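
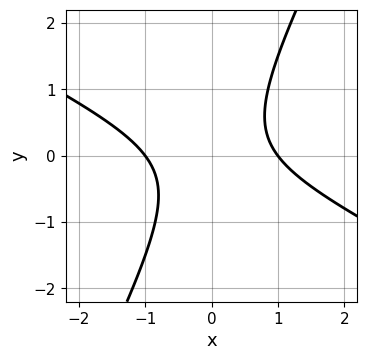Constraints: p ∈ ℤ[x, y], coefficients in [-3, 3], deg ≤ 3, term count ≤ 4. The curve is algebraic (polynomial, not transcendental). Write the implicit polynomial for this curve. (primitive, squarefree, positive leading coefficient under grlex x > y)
2*x^2 + 3*x*y - 2*y^2 - 2

First, deg p = 2. A generic line meets the curve in up to 2 points.
Next, against the integer gridlines: it misses every integer gridline on the y-axis; among the integer gridlines, it crosses the x-axis at x ∈ {-1, 1}.
Finally, putting this together gives p.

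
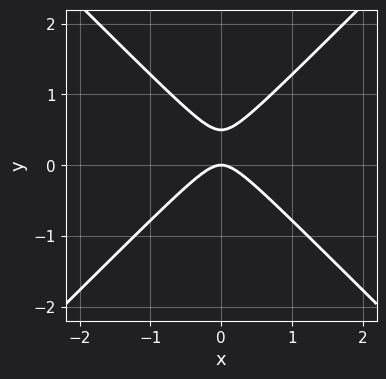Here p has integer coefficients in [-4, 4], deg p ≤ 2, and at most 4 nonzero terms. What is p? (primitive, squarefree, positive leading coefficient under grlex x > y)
2*x^2 - 2*y^2 + y

deg p = 2. The shape is more complex than any degree-1 curve.
Symmetries: it's symmetric under x → −x, forcing even powers of x.
Against the integer gridlines: one y-axis crossing is at y = 0; one x-axis crossing is at x = 0.
These observations pin down the coefficients.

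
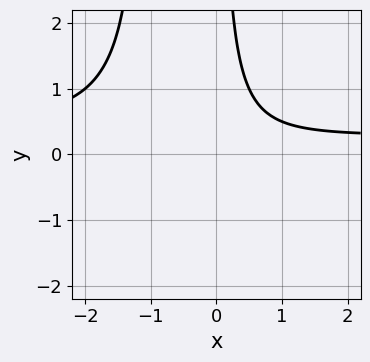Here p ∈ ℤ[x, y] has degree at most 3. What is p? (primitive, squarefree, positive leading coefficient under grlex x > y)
First, degree: a generic line meets the curve in up to 3 points, so deg p = 3.
Then, observable constraints: the curve avoids every integer y-axis point in the box; it misses every integer gridline on the x-axis.
Finally, putting this together gives p.

3*x^2*y - x^2 + 3*x*y - 2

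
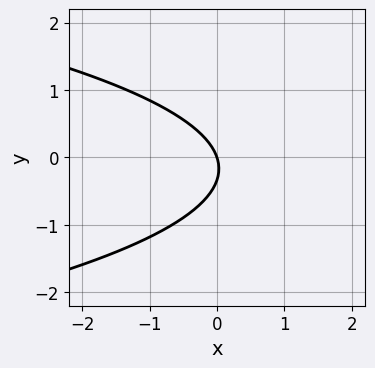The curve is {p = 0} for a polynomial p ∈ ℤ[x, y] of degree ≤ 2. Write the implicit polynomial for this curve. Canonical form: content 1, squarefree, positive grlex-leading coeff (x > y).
First, the degree is 2 — no degree-1 curve has this shape.
Then, observable constraints: it meets the x-axis at x = 0 (among the integer gridlines); one y-axis crossing is at y = 0.
Finally, these observations pin down the coefficients.

3*y^2 + 3*x + y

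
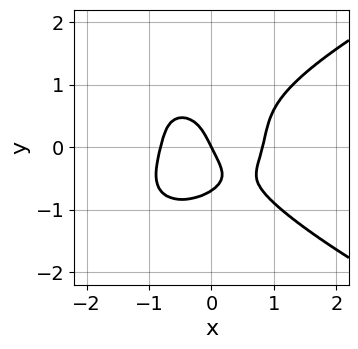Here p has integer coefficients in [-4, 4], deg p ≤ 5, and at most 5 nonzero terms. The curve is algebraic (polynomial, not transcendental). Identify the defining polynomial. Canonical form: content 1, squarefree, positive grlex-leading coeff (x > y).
(a) deg p = 4. No degree-3 curve has this shape.
(b) From the visible intercepts: it crosses the x-axis at the gridline x = 0; one y-axis crossing is at y = 0.
(c) Together with the visible shape, these determine p as stated.

3*y^4 - 3*x^3 + 2*x + y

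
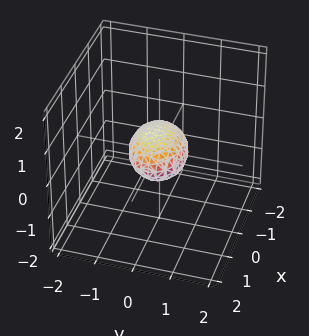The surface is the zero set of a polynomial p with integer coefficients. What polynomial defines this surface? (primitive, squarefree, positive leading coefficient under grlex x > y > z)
x^2 + 2*y^2 + y*z + 3*z^2 - 1

1. The degree is 2 — no degree-1 surface has this shape.
2. Checking where it meets the axes: the x-axis gridline crossings are at x ∈ {-1, 1}.
3. Putting this together gives p.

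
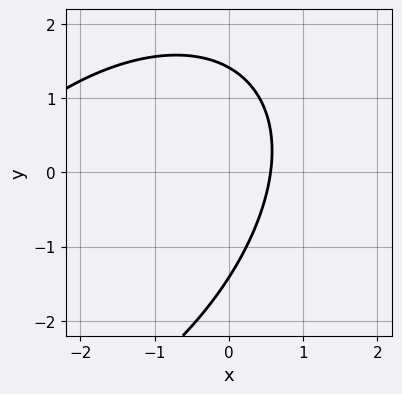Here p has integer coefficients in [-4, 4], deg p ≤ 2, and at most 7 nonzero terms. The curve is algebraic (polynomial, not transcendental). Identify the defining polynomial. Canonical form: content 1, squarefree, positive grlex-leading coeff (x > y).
The degree is 2 — no degree-1 curve has this shape.
Matching integer coefficients to the picture gives p.

x^2 - x*y + y^2 + 3*x - 2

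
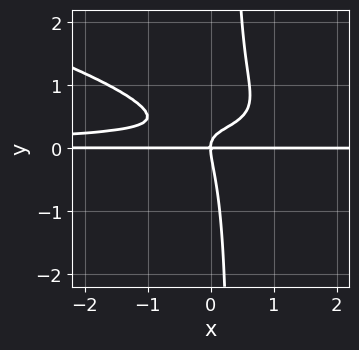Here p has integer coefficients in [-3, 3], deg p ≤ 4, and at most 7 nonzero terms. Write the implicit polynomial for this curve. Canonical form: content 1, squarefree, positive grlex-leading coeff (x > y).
x^2*y^2 + 3*x*y^3 - 3*x*y^2 - y^3 + x*y

The degree is 4 — the shape is more complex than any degree-3 curve.
Reading off the gridlines: every point of the x-axis in the box is on the curve; it meets the y-axis at y = 0 (among the integer gridlines).
The integer polynomial consistent with all of this is the stated p.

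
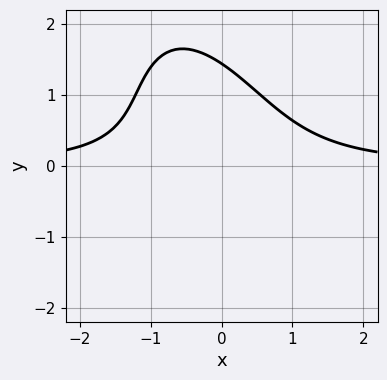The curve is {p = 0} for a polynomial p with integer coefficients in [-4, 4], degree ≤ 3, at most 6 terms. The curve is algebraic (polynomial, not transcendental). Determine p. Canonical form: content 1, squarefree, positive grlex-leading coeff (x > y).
First, degree: no degree-2 curve has this shape, so deg p = 3.
Next, checking where it meets the axes: no x-intercept at any integer in the box.
Finally, putting this together gives p.

3*x^2*y + 2*x*y^2 + y^3 - 3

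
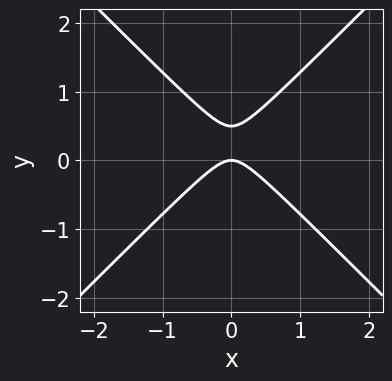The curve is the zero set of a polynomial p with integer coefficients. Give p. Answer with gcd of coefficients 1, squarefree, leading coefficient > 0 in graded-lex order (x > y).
deg p = 2.
Symmetries: it's symmetric under x → −x, forcing even powers of x.
Observable constraints: one x-axis crossing is at x = 0; one y-axis crossing is at y = 0.
Fitting integer coefficients to these (and the overall shape) gives p.

2*x^2 - 2*y^2 + y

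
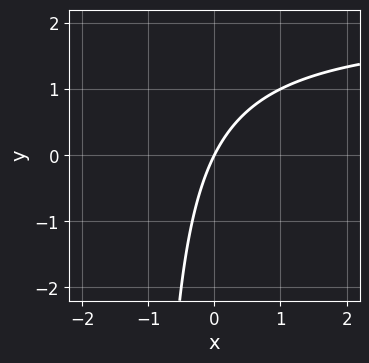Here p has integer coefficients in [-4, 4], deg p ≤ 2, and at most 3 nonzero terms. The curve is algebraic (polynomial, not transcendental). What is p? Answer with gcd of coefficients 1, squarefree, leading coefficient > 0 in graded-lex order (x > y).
(a) The degree is 2 — no degree-1 curve has this shape.
(b) Checking where it meets the axes: it crosses the x-axis at the gridline x = 0; one y-axis crossing is at y = 0.
(c) Solving for integer coefficients yields p as stated.

x*y - 2*x + y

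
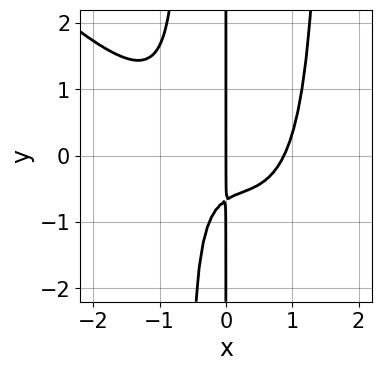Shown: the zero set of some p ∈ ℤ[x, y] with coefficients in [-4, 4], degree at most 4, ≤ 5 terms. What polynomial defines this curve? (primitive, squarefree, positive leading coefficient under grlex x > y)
First, deg p = 4. A generic line meets the curve in up to 4 points.
Then, from the visible intercepts: it meets the x-axis at x = 0 (among the integer gridlines); the visible y-axis segment lies entirely on the curve.
Finally, these observations pin down the coefficients.

3*x^4 + 3*x^3*y - 3*x^2*y - 3*x*y - 2*x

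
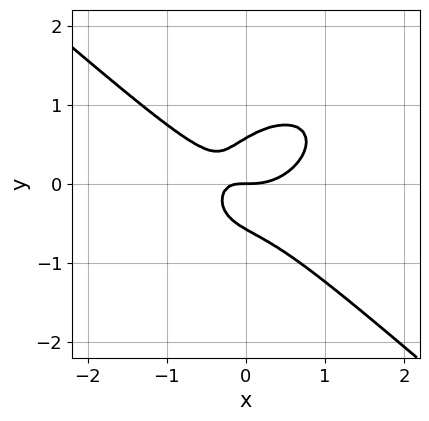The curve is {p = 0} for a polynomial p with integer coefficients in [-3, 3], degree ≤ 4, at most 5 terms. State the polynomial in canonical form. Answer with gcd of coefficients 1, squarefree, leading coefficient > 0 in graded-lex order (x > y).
(a) deg p = 3. The shape is more complex than any degree-2 curve.
(b) Observable constraints: it meets the y-axis at y = 0 (among the integer gridlines); it meets the x-axis at x = 0 (among the integer gridlines).
(c) Together with the visible shape, these determine p as stated.

2*x^3 + 3*y^3 - 2*x*y - y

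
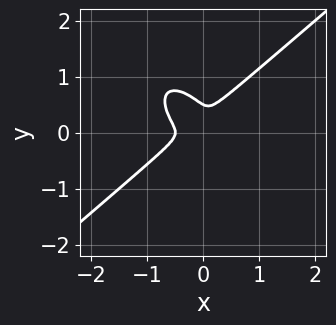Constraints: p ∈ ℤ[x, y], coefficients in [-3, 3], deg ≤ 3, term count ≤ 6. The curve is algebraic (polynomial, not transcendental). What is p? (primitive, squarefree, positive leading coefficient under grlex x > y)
2*x^3 - x*y^2 - 2*y^3 + x^2 + y^2

Degree: no degree-2 curve has this shape, so deg p = 3.
Solving for integer coefficients yields p as stated.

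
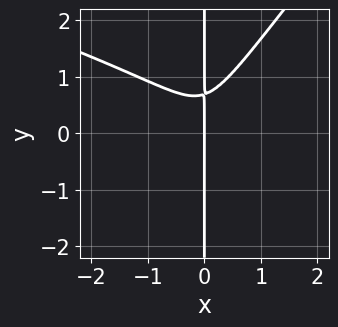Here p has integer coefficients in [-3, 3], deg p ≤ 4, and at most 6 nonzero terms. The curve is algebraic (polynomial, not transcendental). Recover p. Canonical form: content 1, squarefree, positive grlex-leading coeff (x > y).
First, deg p = 4.
Then, against the integer gridlines: it meets the x-axis at x = 0 (among the integer gridlines); every point of the y-axis in the box is on the curve.
Finally, the integer polynomial consistent with all of this is the stated p.

x^3*y + 3*x^2*y^2 - 3*x*y^3 + 3*x^3 + x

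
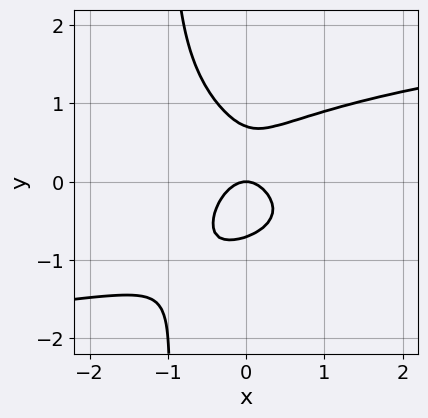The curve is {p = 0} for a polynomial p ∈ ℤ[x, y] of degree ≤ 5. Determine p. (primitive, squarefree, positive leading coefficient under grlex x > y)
deg p = 4.
Checking where it meets the axes: it meets the x-axis at x = 0 (among the integer gridlines); one y-axis crossing is at y = 0.
The integer polynomial consistent with all of this is the stated p.

2*x*y^3 + 2*y^3 - 2*x^2 - y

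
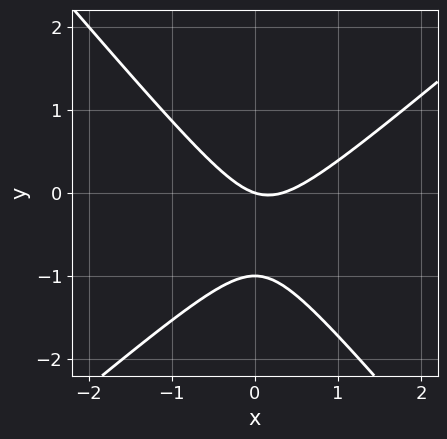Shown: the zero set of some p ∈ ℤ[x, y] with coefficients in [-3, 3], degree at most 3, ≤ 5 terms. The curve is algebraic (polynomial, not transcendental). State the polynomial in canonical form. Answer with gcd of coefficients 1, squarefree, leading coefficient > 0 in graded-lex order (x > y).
3*x^2 - x*y - 3*y^2 - x - 3*y

First, degree: no degree-1 curve has this shape, so deg p = 2.
Then, from the axis intercepts and sections: it crosses the x-axis at the gridline x = 0; among the integer gridlines, it crosses the y-axis at y ∈ {-1, 0}.
Finally, putting this together gives p.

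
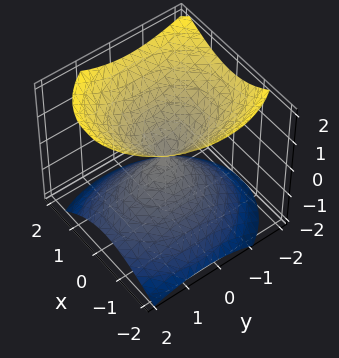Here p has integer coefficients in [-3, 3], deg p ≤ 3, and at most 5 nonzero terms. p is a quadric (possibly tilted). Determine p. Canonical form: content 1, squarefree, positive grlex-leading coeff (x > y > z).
3*x^2 - x*z + 2*y^2 + y*z - 3*z^2

1. I count 2 distinct pieces.
2. Degree: a generic line meets the surface in up to 2 points, so deg p = 2.
3. Reading off the gridlines: one y-axis crossing is at y = 0; it meets the x-axis at x = 0 (among the integer gridlines); it crosses the z-axis at the gridline z = 0.
4. The integer polynomial consistent with all of this is the stated p.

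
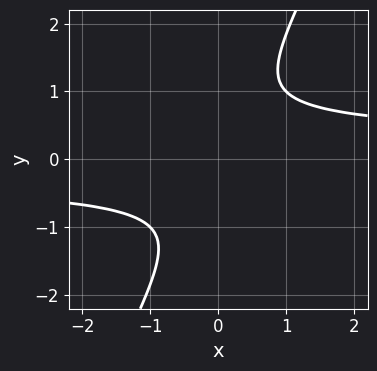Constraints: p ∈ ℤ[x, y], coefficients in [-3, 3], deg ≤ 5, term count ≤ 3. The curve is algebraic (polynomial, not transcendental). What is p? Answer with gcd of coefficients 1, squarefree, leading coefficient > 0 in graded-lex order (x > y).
2*x*y^3 - y^4 - 1

1. The degree is 4 — no degree-3 curve has this shape.
2. Observable constraints: no y-intercept at any integer in the box; the curve avoids every integer x-axis point in the box.
3. Assembling these constraints gives the stated polynomial.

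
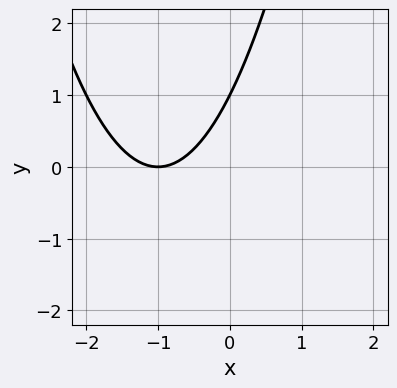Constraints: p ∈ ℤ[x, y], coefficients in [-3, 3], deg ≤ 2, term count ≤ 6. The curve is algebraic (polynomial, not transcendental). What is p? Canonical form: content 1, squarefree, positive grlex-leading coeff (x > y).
x^2 + 2*x - y + 1

First, the degree is 2 — a generic line meets the curve in up to 2 points.
Then, from the axis intercepts and sections: one y-axis crossing is at y = 1; one x-axis crossing is at x = -1.
Finally, these observations pin down the coefficients.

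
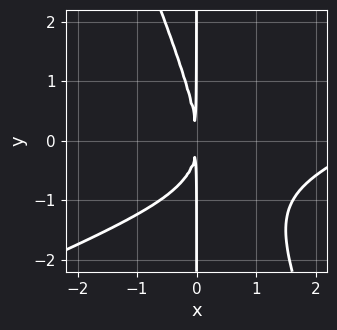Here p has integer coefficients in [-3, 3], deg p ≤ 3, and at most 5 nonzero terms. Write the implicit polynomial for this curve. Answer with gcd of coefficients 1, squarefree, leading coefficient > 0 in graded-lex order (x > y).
First, degree: the shape is more complex than any degree-2 curve, so deg p = 3.
Next, observable constraints: the visible y-axis segment lies entirely on the curve.
Finally, matching integer coefficients to the picture gives p.

x^3 - 2*x^2*y - x*y^2 - 3*x^2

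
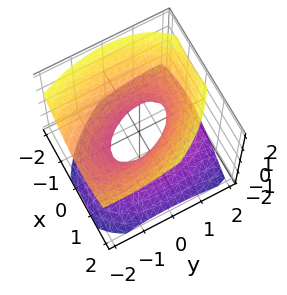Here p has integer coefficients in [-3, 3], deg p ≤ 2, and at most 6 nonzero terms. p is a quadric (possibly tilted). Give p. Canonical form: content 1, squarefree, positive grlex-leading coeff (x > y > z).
2*x^2 + x*y + y^2 + y*z - 2*z^2 - 1

First, deg p = 2. No degree-1 surface has this shape.
Then, reading off the gridlines: among the integer gridlines, it crosses the y-axis at y ∈ {-1, 1}; it misses every integer gridline on the z-axis.
Finally, fitting integer coefficients to these (and the overall shape) gives p.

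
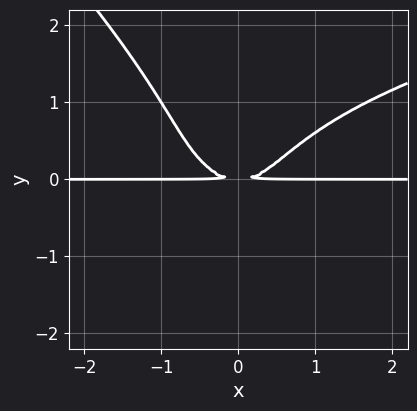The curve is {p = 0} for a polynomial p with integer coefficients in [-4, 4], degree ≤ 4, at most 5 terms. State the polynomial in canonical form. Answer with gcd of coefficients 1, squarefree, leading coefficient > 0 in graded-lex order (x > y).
2*x*y^3 + 2*y^4 - 3*x^2*y + 3*y^2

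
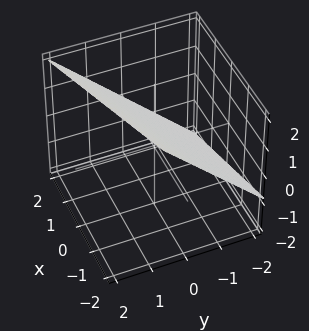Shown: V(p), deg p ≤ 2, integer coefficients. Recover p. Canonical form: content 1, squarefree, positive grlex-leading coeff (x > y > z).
x - 3*y + 3*z - 2

Degree: every cross-section is a straight line — this is a plane, so deg p = 1.
Checking where it meets the axes: it crosses the x-axis at the gridline x = 2.
The integer polynomial consistent with all of this is the stated p.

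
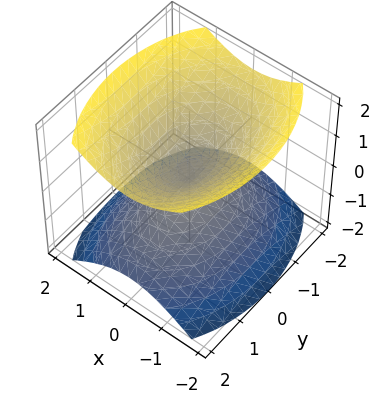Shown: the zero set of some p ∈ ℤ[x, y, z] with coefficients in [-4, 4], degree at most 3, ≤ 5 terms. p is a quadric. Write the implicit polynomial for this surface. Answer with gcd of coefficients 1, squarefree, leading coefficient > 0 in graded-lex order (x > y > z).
2*x^2 + y^2 - 2*z^2

First, I count 2 distinct pieces. They look like related sheets of one shape, so recover p as a whole.
Next, the degree is 2 — two nappes meeting at a single point; a quadric.
Next, symmetries: mirror symmetry y ↦ −y ⇒ only even powers of y; the z ↦ −z reflection is a symmetry, so z appears only in even powers; it's symmetric under x → −x, forcing even powers of x.
Next, from the axis intercepts and sections: it meets the z-axis at z = 0 (among the integer gridlines); it meets the x-axis at x = 0 (among the integer gridlines); it crosses the y-axis at the gridline y = 0.
Finally, the integer polynomial consistent with all of this is the stated p.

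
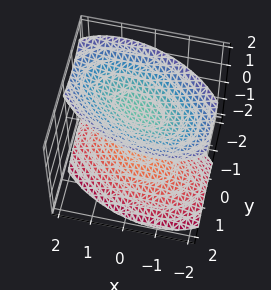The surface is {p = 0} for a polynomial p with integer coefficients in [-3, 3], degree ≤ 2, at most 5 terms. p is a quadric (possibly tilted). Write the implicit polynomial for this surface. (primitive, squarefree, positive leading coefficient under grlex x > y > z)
x^2 + x*y + 2*y^2 - 2*z^2 + 3

1. There are 2 components.
2. The degree is 2 — a generic line meets the surface in up to 2 points.
3. Against the integer gridlines: the surface avoids every integer y-axis point in the box; the surface avoids every integer x-axis point in the box.
4. Putting this together gives p.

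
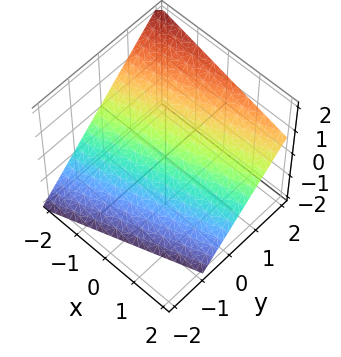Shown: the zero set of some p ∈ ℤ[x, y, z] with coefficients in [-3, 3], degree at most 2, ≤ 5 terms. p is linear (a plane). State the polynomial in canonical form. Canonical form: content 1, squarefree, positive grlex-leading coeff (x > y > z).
1. deg p = 1.
2. From the axis intercepts and sections: it meets the x-axis at x = -2 (among the integer gridlines).
3. Matching integer coefficients to the picture gives p.

x - 3*y + 3*z + 2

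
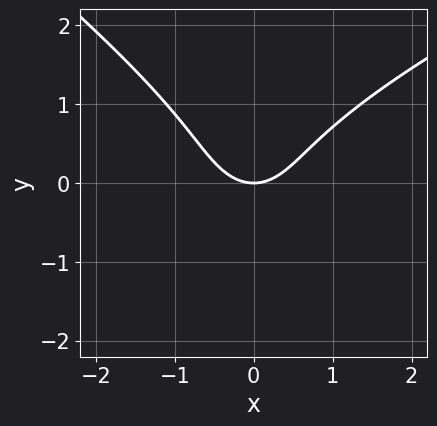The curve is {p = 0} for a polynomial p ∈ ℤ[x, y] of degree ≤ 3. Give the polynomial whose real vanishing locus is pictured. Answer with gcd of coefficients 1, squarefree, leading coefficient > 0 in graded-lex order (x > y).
x^2*y - x*y^2 - 3*y^3 + 3*x^2 - 3*y

The degree is 3 — the shape is more complex than any degree-2 curve.
Observable constraints: it meets the x-axis at x = 0 (among the integer gridlines); one y-axis crossing is at y = 0.
Matching integer coefficients to the picture gives p.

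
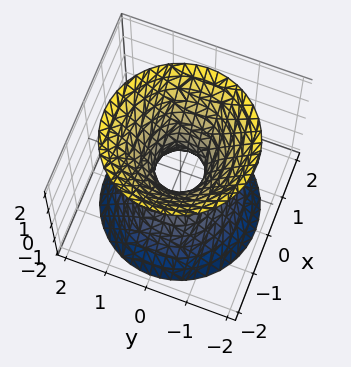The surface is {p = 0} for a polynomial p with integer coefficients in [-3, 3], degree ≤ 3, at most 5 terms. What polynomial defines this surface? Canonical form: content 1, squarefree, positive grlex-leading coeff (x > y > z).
3*x^2 + 3*y^2 - 2*z^2 - 1

1. Degree: the shape is more complex than any degree-1 surface, so deg p = 2.
2. Symmetries: every cross-section ⟂ z is a circle, so x, y appear only via x² + y².
3. From the visible intercepts: it misses every integer gridline on the z-axis; a circular section at z = -1 has radius exactly 1.
4. Putting this together gives p.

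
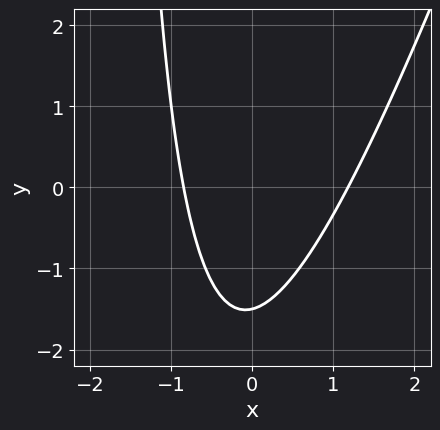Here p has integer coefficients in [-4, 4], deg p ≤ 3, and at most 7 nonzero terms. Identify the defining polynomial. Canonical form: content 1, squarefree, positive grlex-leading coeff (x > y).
3*x^2 - x*y - x - 2*y - 3

First, degree: no degree-1 curve has this shape, so deg p = 2.
Finally, putting this together gives p.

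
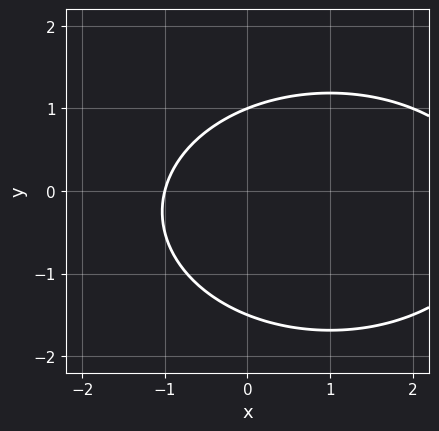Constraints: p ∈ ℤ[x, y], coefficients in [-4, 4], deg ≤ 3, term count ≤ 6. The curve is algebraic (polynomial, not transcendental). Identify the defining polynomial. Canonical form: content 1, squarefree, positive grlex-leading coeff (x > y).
The degree is 2 — a generic line meets the curve in up to 2 points.
Reading off the gridlines: one x-axis crossing is at x = -1; it crosses the y-axis at the gridline y = 1.
The integer polynomial consistent with all of this is the stated p.

x^2 + 2*y^2 - 2*x + y - 3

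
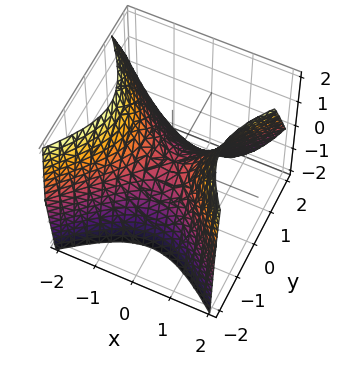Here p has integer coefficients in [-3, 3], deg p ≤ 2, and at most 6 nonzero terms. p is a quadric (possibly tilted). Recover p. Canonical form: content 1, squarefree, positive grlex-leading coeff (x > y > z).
3*x^2 - 3*y^2 - y*z - 3*z

deg p = 2. No degree-1 surface has this shape.
Checking where it meets the axes: one y-axis crossing is at y = 0; it crosses the z-axis at the gridline z = 0; it meets the x-axis at x = 0 (among the integer gridlines).
Matching integer coefficients to the picture gives p.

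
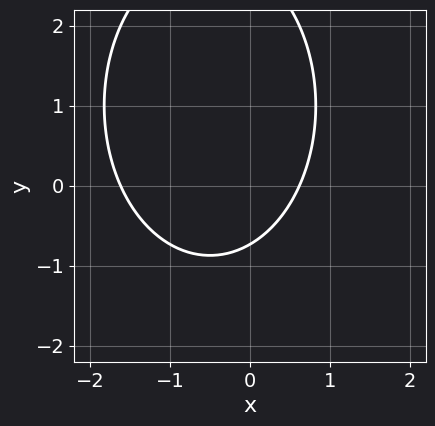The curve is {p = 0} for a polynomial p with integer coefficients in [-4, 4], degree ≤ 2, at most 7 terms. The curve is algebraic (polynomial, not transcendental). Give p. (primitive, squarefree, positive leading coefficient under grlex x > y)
1. deg p = 2. No degree-1 curve has this shape.
2. Solving for integer coefficients yields p as stated.

2*x^2 + y^2 + 2*x - 2*y - 2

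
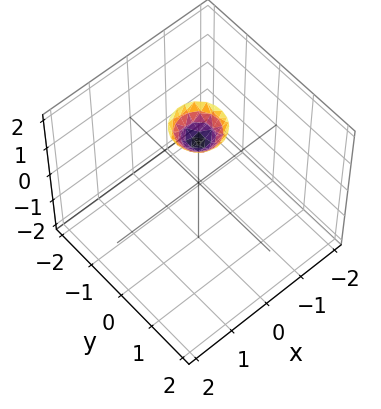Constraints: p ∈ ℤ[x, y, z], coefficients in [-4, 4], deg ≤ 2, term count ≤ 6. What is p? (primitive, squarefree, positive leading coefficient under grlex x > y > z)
3*x^2 + 3*y^2 - 2*z + 3

1. deg p = 2. No degree-1 surface has this shape.
2. By symmetry, every cross-section ⟂ z is a circle, so x, y appear only via x² + y².
3. From the visible intercepts: a circular section at z = 2 has radius between 0 and 1; the surface avoids every integer y-axis point in the box.
4. Putting this together gives p.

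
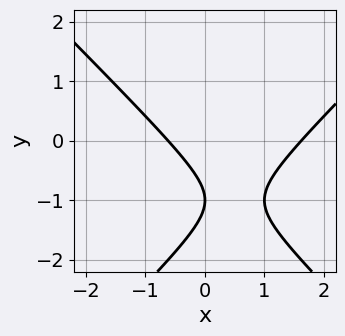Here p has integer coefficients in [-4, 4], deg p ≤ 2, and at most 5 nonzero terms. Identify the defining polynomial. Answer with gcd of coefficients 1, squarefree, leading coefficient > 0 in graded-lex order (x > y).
x^2 - y^2 - x - 2*y - 1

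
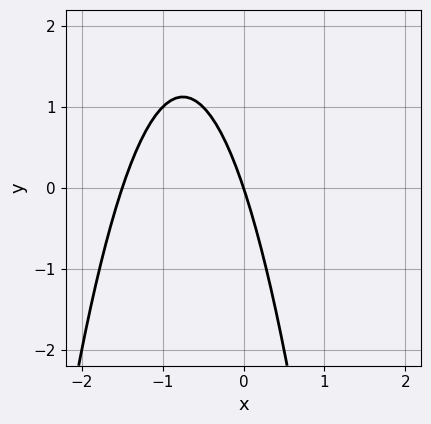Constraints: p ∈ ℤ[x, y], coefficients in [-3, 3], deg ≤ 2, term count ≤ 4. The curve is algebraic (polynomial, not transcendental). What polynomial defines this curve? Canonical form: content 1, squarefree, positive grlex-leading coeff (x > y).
1. deg p = 2. The shape is more complex than any degree-1 curve.
2. From the visible intercepts: it meets the y-axis at y = 0 (among the integer gridlines); it crosses the x-axis at the gridline x = 0.
3. The integer polynomial consistent with all of this is the stated p.

2*x^2 + 3*x + y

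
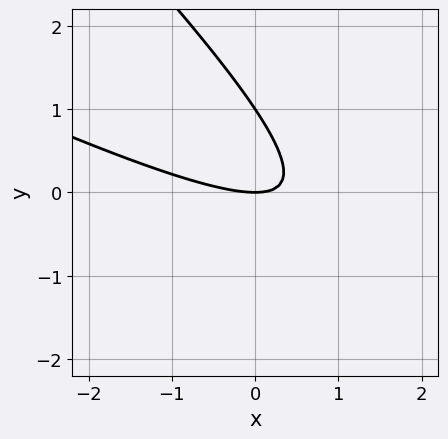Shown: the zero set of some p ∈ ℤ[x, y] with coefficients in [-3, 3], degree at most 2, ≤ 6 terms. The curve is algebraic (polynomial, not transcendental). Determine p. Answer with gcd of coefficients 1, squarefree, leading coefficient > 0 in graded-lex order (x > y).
First, the degree is 2 — a generic line meets the curve in up to 2 points.
Then, observable constraints: it crosses the x-axis at the gridline x = 0; the y-axis gridline crossings are at y ∈ {0, 1}.
Finally, putting this together gives p.

x^2 + 3*x*y + 2*y^2 - 2*y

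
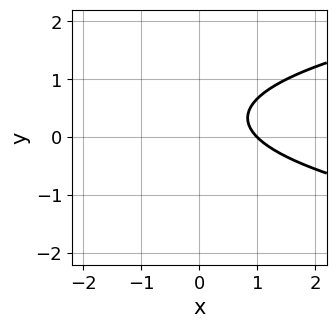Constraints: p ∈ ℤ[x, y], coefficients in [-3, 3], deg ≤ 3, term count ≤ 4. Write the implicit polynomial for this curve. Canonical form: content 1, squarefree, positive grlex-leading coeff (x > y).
3*y^2 - 2*x - 2*y + 2

1. The degree is 2 — a generic line meets the curve in up to 2 points.
2. Checking where it meets the axes: no y-intercept at any integer in the box; it crosses the x-axis at the gridline x = 1.
3. The integer polynomial consistent with all of this is the stated p.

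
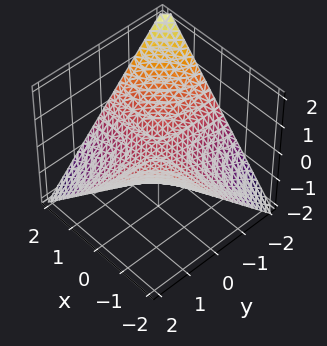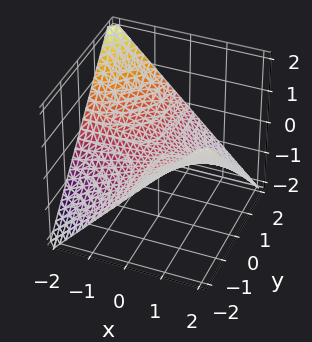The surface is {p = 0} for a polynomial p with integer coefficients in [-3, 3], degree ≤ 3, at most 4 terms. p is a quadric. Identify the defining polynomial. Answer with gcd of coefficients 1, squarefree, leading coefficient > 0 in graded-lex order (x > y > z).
1. Degree: a saddle surface; a quadric, so deg p = 2.
2. From the visible intercepts: the visible y-axis segment lies entirely on the surface; the visible x-axis segment lies entirely on the surface; it crosses the z-axis at the gridline z = 0.
3. Assembling these constraints gives the stated polynomial.

x*y + 2*z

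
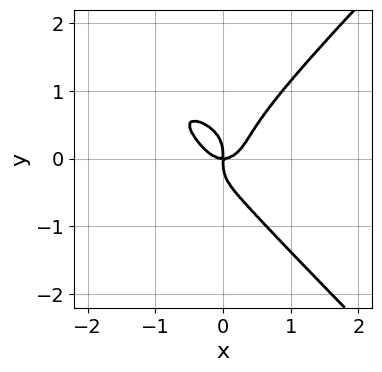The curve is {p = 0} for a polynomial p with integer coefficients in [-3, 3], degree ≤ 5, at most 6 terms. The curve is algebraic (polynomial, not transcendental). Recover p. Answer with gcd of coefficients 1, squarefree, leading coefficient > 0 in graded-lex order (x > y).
2*x^2*y^2 - 2*y^4 + 2*x^3 - x*y

(a) deg p = 4. The shape is more complex than any degree-3 curve.
(b) Against the integer gridlines: it meets the y-axis at y = 0 (among the integer gridlines); one x-axis crossing is at x = 0.
(c) Solving for integer coefficients yields p as stated.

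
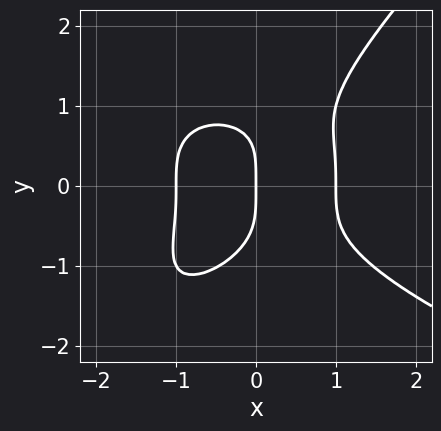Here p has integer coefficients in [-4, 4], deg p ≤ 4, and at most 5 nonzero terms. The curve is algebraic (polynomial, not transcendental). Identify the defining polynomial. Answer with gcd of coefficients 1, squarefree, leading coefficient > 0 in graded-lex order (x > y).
1. The degree is 4 — no degree-3 curve has this shape.
2. From the visible intercepts: the x-axis gridline crossings are at x ∈ {-1, 0, 1}; it crosses the y-axis at the gridline y = 0.
3. Solving for integer coefficients yields p as stated.

2*x*y^3 - 2*y^4 + 3*x^3 - 3*x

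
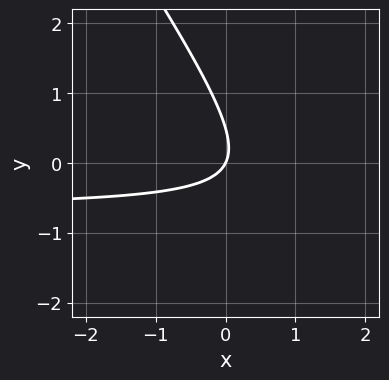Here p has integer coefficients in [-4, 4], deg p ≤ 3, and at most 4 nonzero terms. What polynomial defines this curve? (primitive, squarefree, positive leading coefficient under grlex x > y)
3*x*y + 2*y^2 + 2*x - y

First, the degree is 2 — a generic line meets the curve in up to 2 points.
Then, against the integer gridlines: it meets the x-axis at x = 0 (among the integer gridlines); it crosses the y-axis at the gridline y = 0.
Finally, solving for integer coefficients yields p as stated.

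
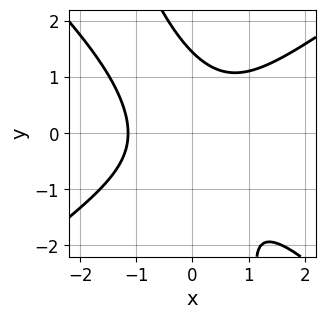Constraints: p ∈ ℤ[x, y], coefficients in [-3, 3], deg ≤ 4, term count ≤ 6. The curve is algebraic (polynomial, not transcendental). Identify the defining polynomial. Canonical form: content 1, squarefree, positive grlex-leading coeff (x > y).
(a) Degree: no degree-2 curve has this shape, so deg p = 3.
(b) Putting this together gives p.

2*x^3 - 3*x*y^2 - y^3 + 3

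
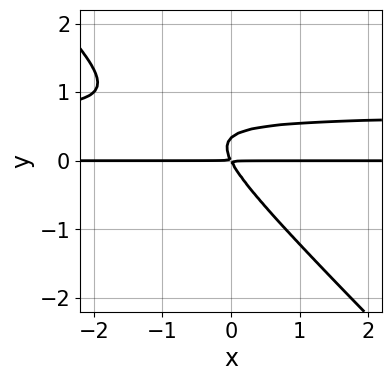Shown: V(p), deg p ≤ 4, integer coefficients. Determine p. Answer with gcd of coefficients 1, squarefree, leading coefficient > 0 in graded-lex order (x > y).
(a) deg p = 3. A generic line meets the curve in up to 3 points.
(b) Checking where it meets the axes: the visible x-axis segment lies entirely on the curve.
(c) Fitting integer coefficients to these (and the overall shape) gives p.

3*x*y^2 + 3*y^3 - 2*x*y - y^2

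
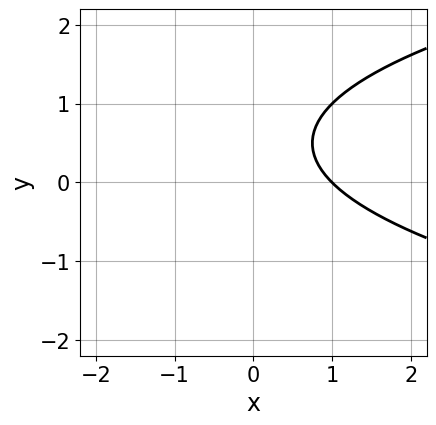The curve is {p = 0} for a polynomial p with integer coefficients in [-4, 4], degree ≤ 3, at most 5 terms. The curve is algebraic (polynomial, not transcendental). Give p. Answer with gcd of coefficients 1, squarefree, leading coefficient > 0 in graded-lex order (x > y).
y^2 - x - y + 1

Degree: a generic line meets the curve in up to 2 points, so deg p = 2.
Observable constraints: it misses every integer gridline on the y-axis; one x-axis crossing is at x = 1.
Together with the visible shape, these determine p as stated.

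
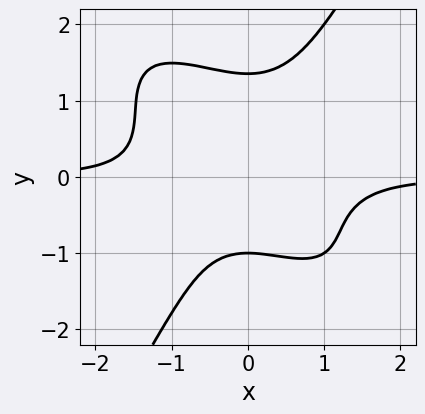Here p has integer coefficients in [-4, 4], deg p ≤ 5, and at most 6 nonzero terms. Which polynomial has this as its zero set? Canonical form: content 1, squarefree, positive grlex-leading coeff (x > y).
2*x^3*y + 2*x^2*y^2 - y^4 + y + 2

1. Degree: the shape is more complex than any degree-3 curve, so deg p = 4.
2. From the axis intercepts and sections: it misses every integer gridline on the x-axis; one y-axis crossing is at y = -1.
3. Together with the visible shape, these determine p as stated.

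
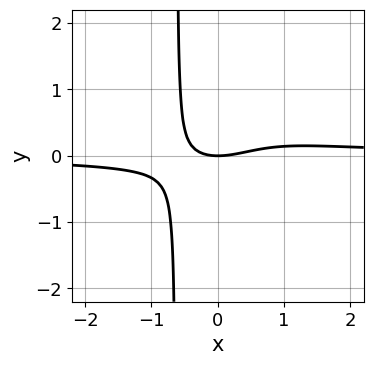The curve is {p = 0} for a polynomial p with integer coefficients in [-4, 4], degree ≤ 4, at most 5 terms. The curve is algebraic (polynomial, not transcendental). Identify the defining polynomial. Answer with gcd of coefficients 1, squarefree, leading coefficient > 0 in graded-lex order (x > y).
3*x^3*y - x^2 + 2*x*y + 2*y

1. The degree is 4 — no degree-3 curve has this shape.
2. Observable constraints: it crosses the y-axis at the gridline y = 0; it meets the x-axis at x = 0 (among the integer gridlines).
3. Assembling these constraints gives the stated polynomial.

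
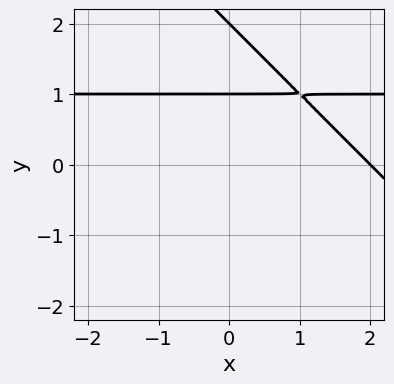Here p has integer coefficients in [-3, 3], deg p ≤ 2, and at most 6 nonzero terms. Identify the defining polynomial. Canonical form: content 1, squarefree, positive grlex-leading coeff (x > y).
x*y + y^2 - x - 3*y + 2

1. deg p = 2.
2. From the axis intercepts and sections: it meets the x-axis at x = 2 (among the integer gridlines); the y-axis gridline crossings are at y ∈ {1, 2}.
3. Together with the visible shape, these determine p as stated.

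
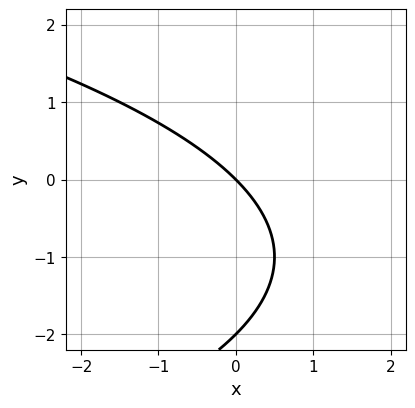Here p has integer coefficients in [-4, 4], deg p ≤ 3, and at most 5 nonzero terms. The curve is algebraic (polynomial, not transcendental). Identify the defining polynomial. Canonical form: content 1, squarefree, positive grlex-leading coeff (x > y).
y^2 + 2*x + 2*y

(a) deg p = 2.
(b) Checking where it meets the axes: the y-axis gridline crossings are at y ∈ {-2, 0}; one x-axis crossing is at x = 0.
(c) Matching integer coefficients to the picture gives p.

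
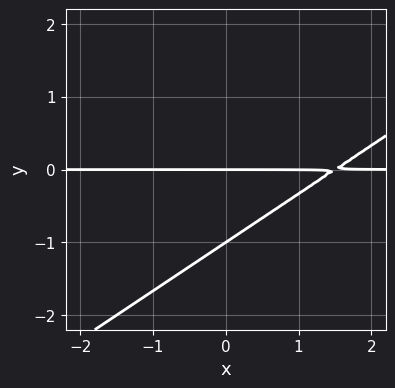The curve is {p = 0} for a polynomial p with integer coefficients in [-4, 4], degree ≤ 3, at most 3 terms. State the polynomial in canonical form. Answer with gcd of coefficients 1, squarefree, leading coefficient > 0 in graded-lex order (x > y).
2*x*y - 3*y^2 - 3*y

The degree is 2 — no degree-1 curve has this shape.
Reading off the gridlines: the y-axis gridline crossings are at y ∈ {-1, 0}; the visible x-axis segment lies entirely on the curve.
Assembling these constraints gives the stated polynomial.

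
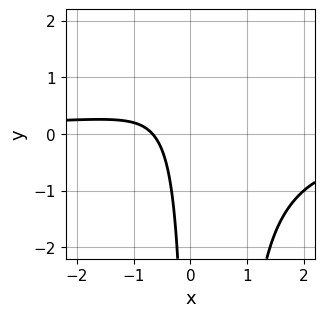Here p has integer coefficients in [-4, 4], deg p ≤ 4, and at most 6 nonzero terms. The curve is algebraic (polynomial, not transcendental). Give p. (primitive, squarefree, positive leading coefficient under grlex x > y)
Degree: no degree-2 curve has this shape, so deg p = 3.
From the axis intercepts and sections: the curve avoids every integer y-axis point in the box.
Assembling these constraints gives the stated polynomial.

3*x^2*y - 2*x*y + 3*x + 2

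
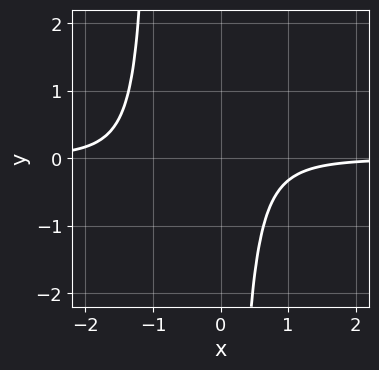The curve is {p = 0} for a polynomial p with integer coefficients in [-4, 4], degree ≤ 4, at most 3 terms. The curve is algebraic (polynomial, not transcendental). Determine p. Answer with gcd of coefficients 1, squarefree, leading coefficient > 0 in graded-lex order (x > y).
3*x^3*y + 3*x^2*y + 2

Degree: no degree-3 curve has this shape, so deg p = 4.
Checking where it meets the axes: it misses every integer gridline on the x-axis; no y-intercept at any integer in the box.
These observations pin down the coefficients.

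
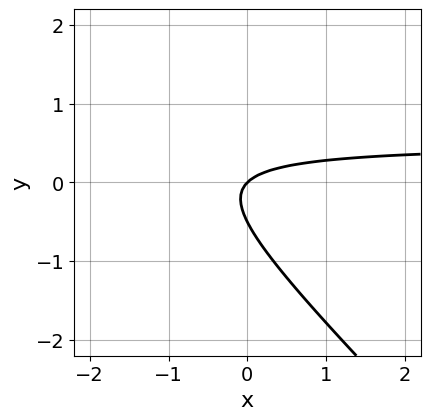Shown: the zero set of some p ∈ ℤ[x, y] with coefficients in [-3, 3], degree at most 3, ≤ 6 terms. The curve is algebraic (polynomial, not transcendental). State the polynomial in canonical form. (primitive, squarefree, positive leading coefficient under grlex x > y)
2*x*y + 2*y^2 - x + y

(a) deg p = 2.
(b) Observable constraints: it crosses the x-axis at the gridline x = 0; it meets the y-axis at y = 0 (among the integer gridlines).
(c) The integer polynomial consistent with all of this is the stated p.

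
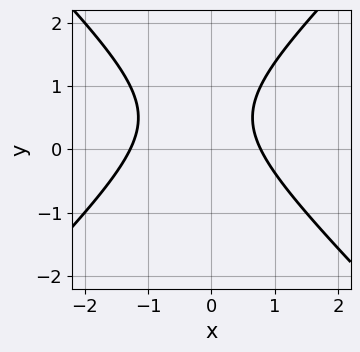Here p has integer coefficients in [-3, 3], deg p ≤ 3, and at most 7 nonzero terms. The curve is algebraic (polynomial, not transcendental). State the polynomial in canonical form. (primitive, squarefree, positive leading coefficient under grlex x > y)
2*x^2 - 2*y^2 + x + 2*y - 2

1. Degree: a generic line meets the curve in up to 2 points, so deg p = 2.
2. Checking where it meets the axes: the curve avoids every integer y-axis point in the box.
3. Solving for integer coefficients yields p as stated.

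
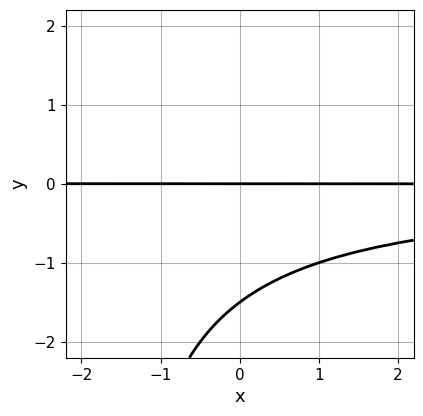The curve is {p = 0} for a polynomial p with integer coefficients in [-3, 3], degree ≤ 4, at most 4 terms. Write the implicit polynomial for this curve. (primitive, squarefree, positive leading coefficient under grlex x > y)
First, the degree is 3 — the shape is more complex than any degree-2 curve.
Then, checking where it meets the axes: the visible x-axis segment lies entirely on the curve; it crosses the y-axis at the gridline y = 0.
Finally, matching integer coefficients to the picture gives p.

x*y^2 + 2*y^2 + 3*y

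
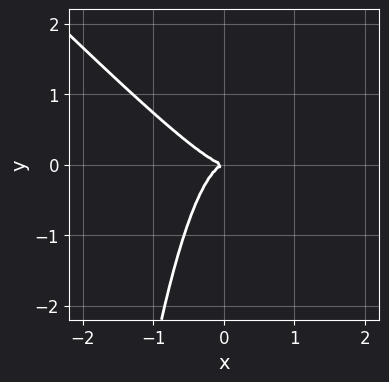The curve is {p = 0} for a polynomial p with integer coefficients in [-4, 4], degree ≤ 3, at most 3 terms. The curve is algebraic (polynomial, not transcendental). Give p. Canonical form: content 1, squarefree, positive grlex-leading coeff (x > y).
2*x^3 + 2*x^2*y + y^2

Degree: no degree-2 curve has this shape, so deg p = 3.
Reading off the gridlines: it meets the x-axis at x = 0 (among the integer gridlines); it meets the y-axis at y = 0 (among the integer gridlines).
Putting this together gives p.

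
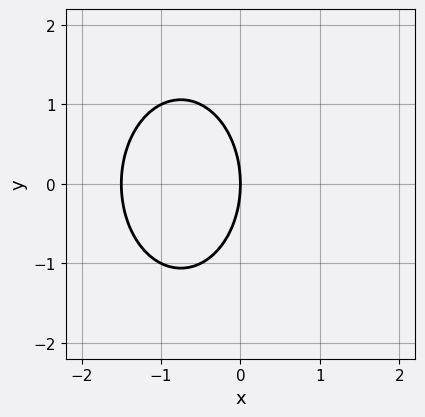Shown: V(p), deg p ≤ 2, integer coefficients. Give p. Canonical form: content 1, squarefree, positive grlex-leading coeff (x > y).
Degree: the shape is more complex than any degree-1 curve, so deg p = 2.
Symmetries: mirror symmetry y ↦ −y ⇒ only even powers of y.
From the axis intercepts and sections: it crosses the y-axis at the gridline y = 0; one x-axis crossing is at x = 0.
Together with the visible shape, these determine p as stated.

2*x^2 + y^2 + 3*x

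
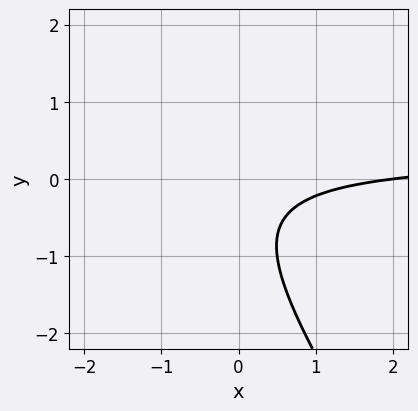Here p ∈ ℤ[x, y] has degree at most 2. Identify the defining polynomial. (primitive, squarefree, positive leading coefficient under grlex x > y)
3*x*y + 2*y^2 - x + 2*y + 2

1. Degree: the shape is more complex than any degree-1 curve, so deg p = 2.
2. From the visible intercepts: the curve avoids every integer y-axis point in the box; it meets the x-axis at x = 2 (among the integer gridlines).
3. Assembling these constraints gives the stated polynomial.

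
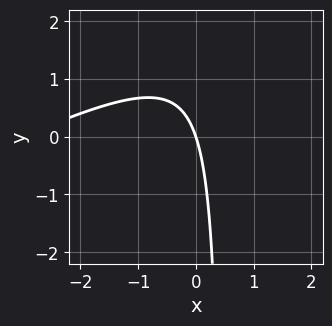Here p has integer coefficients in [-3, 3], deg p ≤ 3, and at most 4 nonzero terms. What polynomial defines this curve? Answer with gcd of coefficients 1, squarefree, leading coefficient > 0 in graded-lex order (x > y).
x^2 - 2*x*y + 3*x + y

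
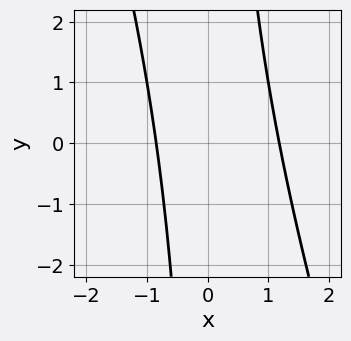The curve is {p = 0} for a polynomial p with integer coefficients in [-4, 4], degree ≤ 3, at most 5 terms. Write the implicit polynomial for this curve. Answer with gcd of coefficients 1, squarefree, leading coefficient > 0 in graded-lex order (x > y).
(a) The degree is 2 — no degree-1 curve has this shape.
(b) Against the integer gridlines: the curve avoids every integer y-axis point in the box.
(c) Assembling these constraints gives the stated polynomial.

3*x^2 + x*y - x - 3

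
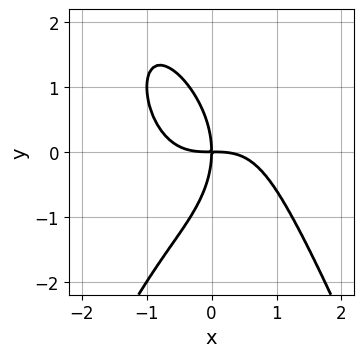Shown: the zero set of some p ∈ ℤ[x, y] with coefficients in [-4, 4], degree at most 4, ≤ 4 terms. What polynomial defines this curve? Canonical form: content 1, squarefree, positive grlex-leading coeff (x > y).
(a) deg p = 4. No degree-3 curve has this shape.
(b) From the axis intercepts and sections: one y-axis crossing is at y = 0; it crosses the x-axis at the gridline x = 0.
(c) Assembling these constraints gives the stated polynomial.

2*x^4 + y^3 + 3*x*y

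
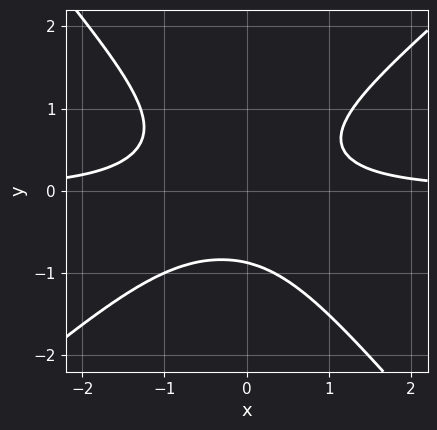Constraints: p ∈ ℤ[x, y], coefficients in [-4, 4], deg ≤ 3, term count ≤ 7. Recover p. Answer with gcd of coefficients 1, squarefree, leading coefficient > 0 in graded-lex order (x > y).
3*x^2*y - x*y^2 - 3*y^3 + x*y - 2

First, degree: no degree-2 curve has this shape, so deg p = 3.
Next, from the axis intercepts and sections: no x-intercept at any integer in the box.
Finally, the integer polynomial consistent with all of this is the stated p.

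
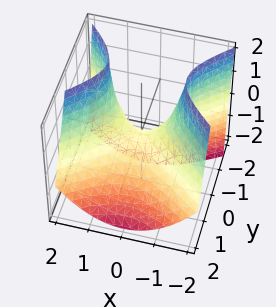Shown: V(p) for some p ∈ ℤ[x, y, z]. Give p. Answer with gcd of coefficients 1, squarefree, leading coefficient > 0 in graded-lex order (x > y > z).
1. Degree: no degree-1 surface has this shape, so deg p = 2.
2. From the visible intercepts: it meets the z-axis at z = 0 (among the integer gridlines); it meets the y-axis at y = 0 (among the integer gridlines); it meets the x-axis at x = 0 (among the integer gridlines).
3. Together with the visible shape, these determine p as stated.

2*x^2 - 3*y^2 - 2*y*z - 2*z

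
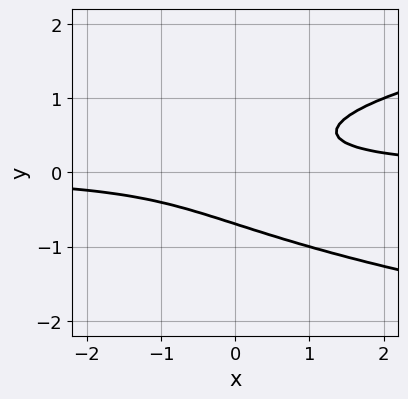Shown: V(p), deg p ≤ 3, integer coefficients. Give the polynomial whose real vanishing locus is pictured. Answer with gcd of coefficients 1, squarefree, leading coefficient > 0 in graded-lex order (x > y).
(a) Degree: the shape is more complex than any degree-2 curve, so deg p = 3.
(b) Checking where it meets the axes: no x-intercept at any integer in the box.
(c) Assembling these constraints gives the stated polynomial.

3*y^3 - 2*x*y + 1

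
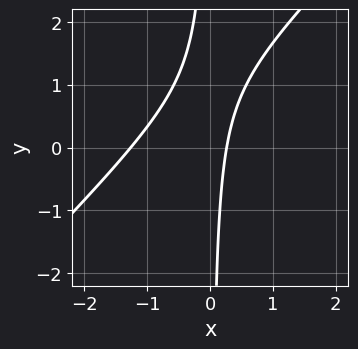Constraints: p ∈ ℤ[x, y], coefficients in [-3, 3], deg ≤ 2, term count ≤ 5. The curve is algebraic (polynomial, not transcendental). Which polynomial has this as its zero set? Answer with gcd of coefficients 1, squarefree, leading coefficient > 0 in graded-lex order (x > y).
3*x^2 - 3*x*y + 3*x - 1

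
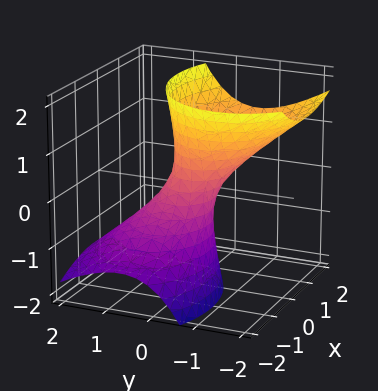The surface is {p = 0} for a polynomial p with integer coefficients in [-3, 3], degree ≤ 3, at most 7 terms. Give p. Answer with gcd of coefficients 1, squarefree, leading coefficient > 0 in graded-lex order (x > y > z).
2*x^2 - 2*x*z + 3*y^2 + 3*y*z - z^2 - 1

1. deg p = 2. No degree-1 surface has this shape.
2. Observable constraints: the surface avoids every integer z-axis point in the box.
3. These observations pin down the coefficients.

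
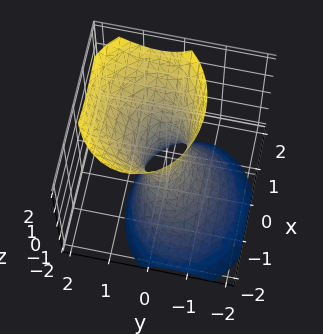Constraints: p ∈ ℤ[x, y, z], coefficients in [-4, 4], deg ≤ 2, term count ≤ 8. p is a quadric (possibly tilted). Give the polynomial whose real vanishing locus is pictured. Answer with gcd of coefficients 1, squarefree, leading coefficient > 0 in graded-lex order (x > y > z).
Degree: the shape is more complex than any degree-1 surface, so deg p = 2.
From the visible intercepts: no z-intercept at any integer in the box.
Together with the visible shape, these determine p as stated.

2*x^2 - x*z + 3*y^2 - 2*y*z - z^2 - 1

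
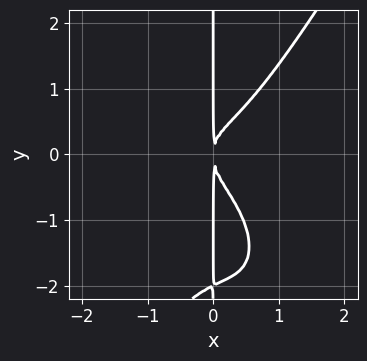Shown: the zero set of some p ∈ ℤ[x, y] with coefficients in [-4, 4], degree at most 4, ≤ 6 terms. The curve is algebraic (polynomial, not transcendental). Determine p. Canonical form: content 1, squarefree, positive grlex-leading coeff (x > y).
deg p = 4. The shape is more complex than any degree-3 curve.
Observable constraints: every point of the y-axis in the box is on the curve.
Putting this together gives p.

3*x^4 + x^3*y - x*y^3 - 2*x*y^2 + 2*x^2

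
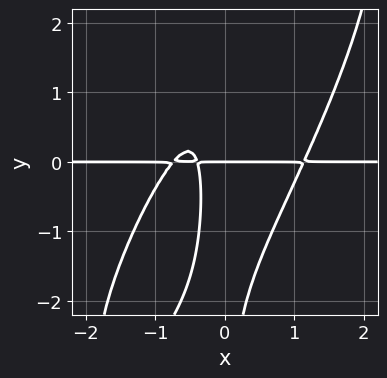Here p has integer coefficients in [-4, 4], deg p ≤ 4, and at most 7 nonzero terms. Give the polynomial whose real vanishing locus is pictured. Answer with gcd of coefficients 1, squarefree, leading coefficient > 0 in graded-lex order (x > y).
3*x^3*y - 3*x^2*y^2 + x*y^3 - 3*x*y - y

Degree: no degree-3 curve has this shape, so deg p = 4.
From the axis intercepts and sections: the visible x-axis segment lies entirely on the curve; it meets the y-axis at y = 0 (among the integer gridlines).
Fitting integer coefficients to these (and the overall shape) gives p.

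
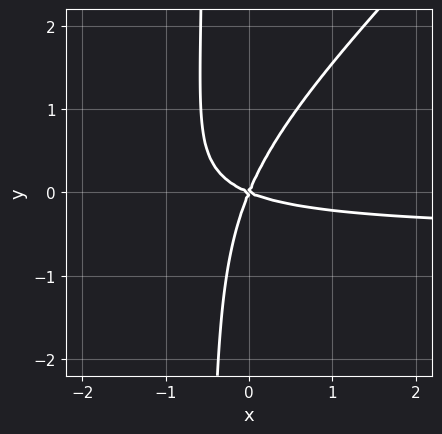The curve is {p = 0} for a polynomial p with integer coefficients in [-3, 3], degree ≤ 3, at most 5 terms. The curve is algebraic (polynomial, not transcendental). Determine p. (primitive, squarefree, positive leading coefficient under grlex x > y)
2*x^2*y - 2*x*y^2 + x^2 + 2*x*y - y^2

First, deg p = 3. No degree-2 curve has this shape.
Next, reading off the gridlines: it meets the x-axis at x = 0 (among the integer gridlines); it crosses the y-axis at the gridline y = 0.
Finally, together with the visible shape, these determine p as stated.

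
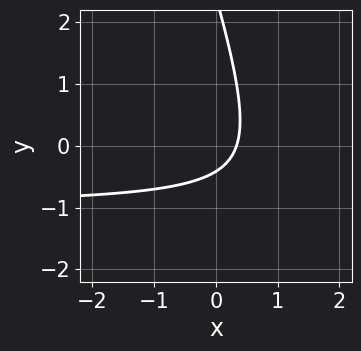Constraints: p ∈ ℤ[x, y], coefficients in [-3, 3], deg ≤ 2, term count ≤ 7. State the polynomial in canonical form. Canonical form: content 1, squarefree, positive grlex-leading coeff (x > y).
3*x*y + y^2 + 3*x - 2*y - 1

First, deg p = 2.
Finally, matching integer coefficients to the picture gives p.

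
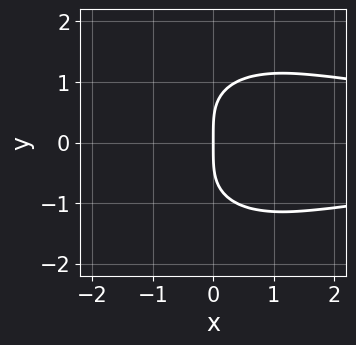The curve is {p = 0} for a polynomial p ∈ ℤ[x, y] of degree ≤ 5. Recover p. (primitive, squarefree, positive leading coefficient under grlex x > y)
x^2*y^2 + y^4 - 3*x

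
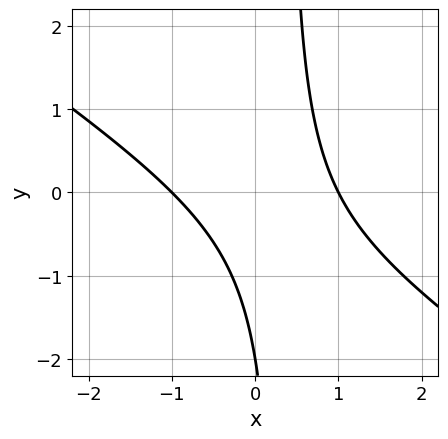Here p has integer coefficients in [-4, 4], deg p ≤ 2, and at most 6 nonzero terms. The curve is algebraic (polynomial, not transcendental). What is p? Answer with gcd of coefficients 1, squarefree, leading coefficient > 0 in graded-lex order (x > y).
2*x^2 + 3*x*y - y - 2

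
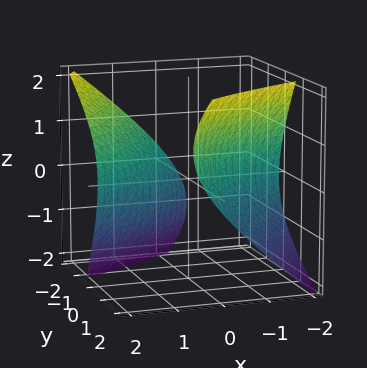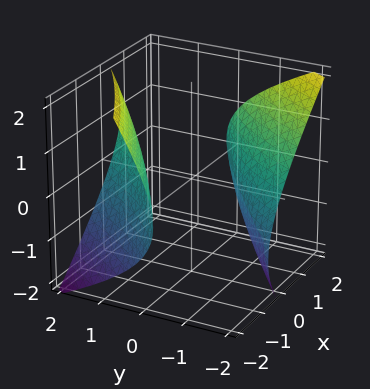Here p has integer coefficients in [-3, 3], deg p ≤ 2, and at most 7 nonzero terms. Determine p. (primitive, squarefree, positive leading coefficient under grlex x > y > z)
(a) The picture has 2 separate pieces.
(b) Degree: no degree-1 surface has this shape, so deg p = 2.
(c) Observable constraints: it misses every integer gridline on the z-axis.
(d) The integer polynomial consistent with all of this is the stated p.

x^2 - 3*x*y + y^2 + 2*y*z - 2*z^2 - 3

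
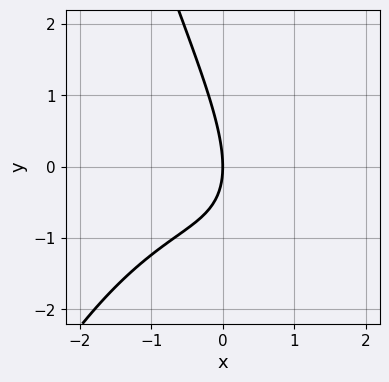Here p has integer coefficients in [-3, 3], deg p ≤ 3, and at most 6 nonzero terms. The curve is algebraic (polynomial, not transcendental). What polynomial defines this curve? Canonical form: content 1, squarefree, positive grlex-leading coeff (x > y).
1. deg p = 3. A generic line meets the curve in up to 3 points.
2. Checking where it meets the axes: it meets the x-axis at x = 0 (among the integer gridlines); it crosses the y-axis at the gridline y = 0.
3. Matching integer coefficients to the picture gives p.

x^3 + 2*x*y + y^2 + 3*x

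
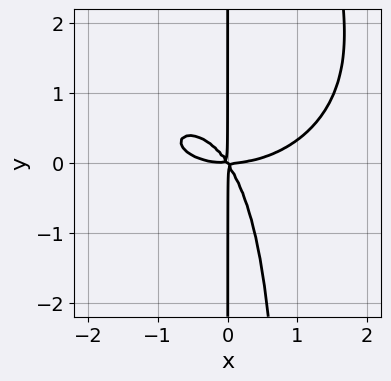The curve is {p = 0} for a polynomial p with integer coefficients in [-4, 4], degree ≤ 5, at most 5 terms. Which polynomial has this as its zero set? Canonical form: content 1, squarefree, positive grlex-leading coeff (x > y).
x^4 + 2*x^2*y^2 - 3*x^2*y - 2*x*y^2

1. Degree: the shape is more complex than any degree-3 curve, so deg p = 4.
2. From the axis intercepts and sections: the visible y-axis segment lies entirely on the curve.
3. These observations pin down the coefficients.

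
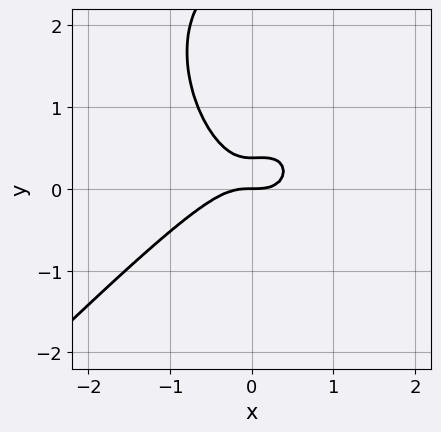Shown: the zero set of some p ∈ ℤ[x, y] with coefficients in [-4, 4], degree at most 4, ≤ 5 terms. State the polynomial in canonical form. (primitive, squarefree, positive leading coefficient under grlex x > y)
1. deg p = 3.
2. From the visible intercepts: one y-axis crossing is at y = 0; it meets the x-axis at x = 0 (among the integer gridlines).
3. Matching integer coefficients to the picture gives p.

2*x^3 - x^2*y - y^3 + 3*y^2 - y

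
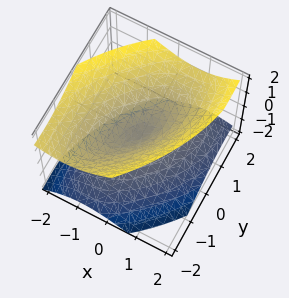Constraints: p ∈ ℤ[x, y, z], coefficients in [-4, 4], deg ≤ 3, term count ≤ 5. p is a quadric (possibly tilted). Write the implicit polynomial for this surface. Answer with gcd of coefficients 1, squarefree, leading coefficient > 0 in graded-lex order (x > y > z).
3*x^2 - 3*x*y + x*z + 2*y^2 - 3*z^2

The degree is 2 — the shape is more complex than any degree-1 surface.
From the visible intercepts: it meets the y-axis at y = 0 (among the integer gridlines); it crosses the z-axis at the gridline z = 0.
Together with the visible shape, these determine p as stated.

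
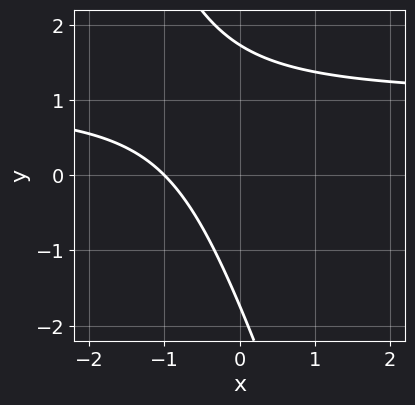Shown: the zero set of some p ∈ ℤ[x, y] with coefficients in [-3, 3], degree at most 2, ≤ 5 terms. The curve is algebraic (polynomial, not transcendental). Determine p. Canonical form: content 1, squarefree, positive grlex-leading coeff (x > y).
3*x*y + y^2 - 3*x - 3

First, the degree is 2 — no degree-1 curve has this shape.
Next, reading off the gridlines: one x-axis crossing is at x = -1.
Finally, putting this together gives p.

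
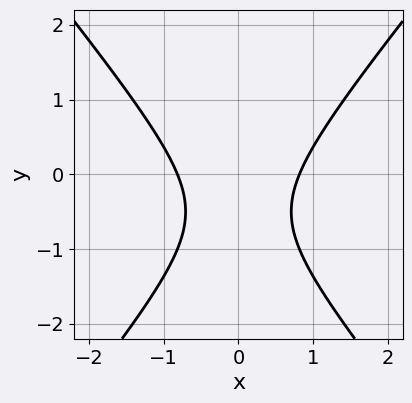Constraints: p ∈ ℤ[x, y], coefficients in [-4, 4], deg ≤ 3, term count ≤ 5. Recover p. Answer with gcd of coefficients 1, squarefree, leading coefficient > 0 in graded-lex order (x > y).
3*x^2 - 2*y^2 - 2*y - 2

1. deg p = 2. A generic line meets the curve in up to 2 points.
2. Symmetries: it's symmetric under x → −x, forcing even powers of x.
3. Against the integer gridlines: the curve avoids every integer y-axis point in the box.
4. The integer polynomial consistent with all of this is the stated p.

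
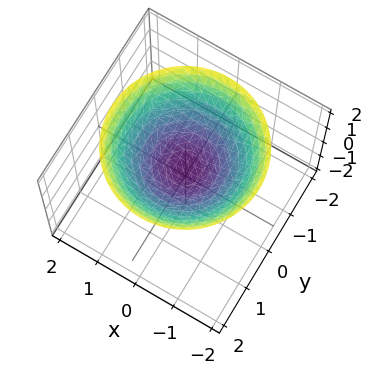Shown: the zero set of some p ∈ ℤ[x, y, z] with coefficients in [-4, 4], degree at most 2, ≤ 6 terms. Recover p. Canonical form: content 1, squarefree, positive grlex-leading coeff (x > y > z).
x^2 + y^2 - 2*z + 1

(a) The degree is 2 — a generic line meets the surface in up to 2 points.
(b) Symmetry: the z-axis is an axis of rotation, so x and y enter only as x² + y².
(c) Against the integer gridlines: it misses every integer gridline on the y-axis; a circular section at z = 2 has radius between 1 and 2; no x-intercept at any integer in the box.
(d) Putting this together gives p.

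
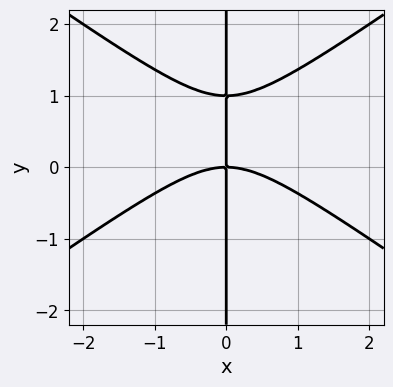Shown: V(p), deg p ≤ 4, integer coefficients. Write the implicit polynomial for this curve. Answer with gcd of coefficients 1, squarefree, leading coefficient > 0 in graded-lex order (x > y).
First, the degree is 3 — no degree-2 curve has this shape.
Then, observable constraints: one x-axis crossing is at x = 0; every point of the y-axis in the box is on the curve.
Finally, assembling these constraints gives the stated polynomial.

x^3 - 2*x*y^2 + 2*x*y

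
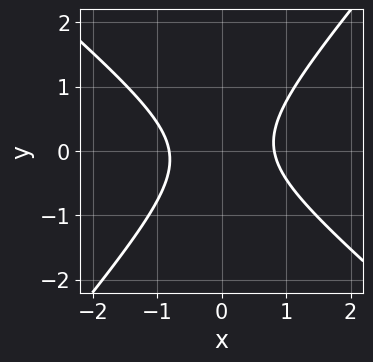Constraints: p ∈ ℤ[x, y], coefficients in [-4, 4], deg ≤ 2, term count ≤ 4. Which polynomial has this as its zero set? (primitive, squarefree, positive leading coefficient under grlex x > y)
3*x^2 + x*y - 3*y^2 - 2

First, degree: the shape is more complex than any degree-1 curve, so deg p = 2.
Next, observable constraints: it misses every integer gridline on the y-axis.
Finally, these observations pin down the coefficients.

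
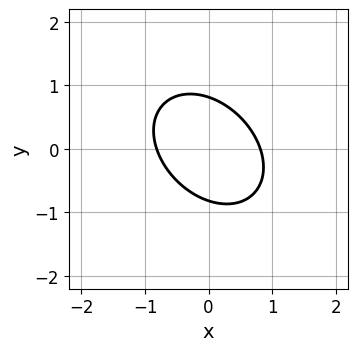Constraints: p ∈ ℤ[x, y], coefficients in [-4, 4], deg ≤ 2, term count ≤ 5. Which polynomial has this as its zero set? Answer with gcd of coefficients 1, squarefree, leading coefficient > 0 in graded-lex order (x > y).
1. deg p = 2. No degree-1 curve has this shape.
2. Putting this together gives p.

3*x^2 + 2*x*y + 3*y^2 - 2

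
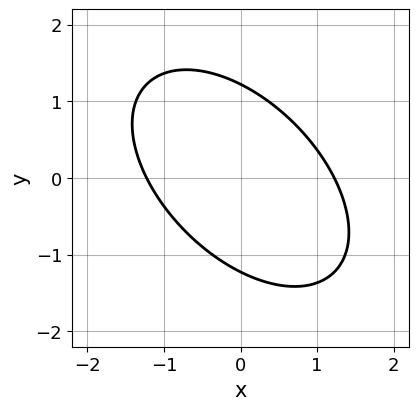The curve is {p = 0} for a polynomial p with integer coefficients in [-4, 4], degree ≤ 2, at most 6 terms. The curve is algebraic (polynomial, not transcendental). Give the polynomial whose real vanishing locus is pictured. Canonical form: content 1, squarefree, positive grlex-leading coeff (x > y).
2*x^2 + 2*x*y + 2*y^2 - 3

Degree: a generic line meets the curve in up to 2 points, so deg p = 2.
Solving for integer coefficients yields p as stated.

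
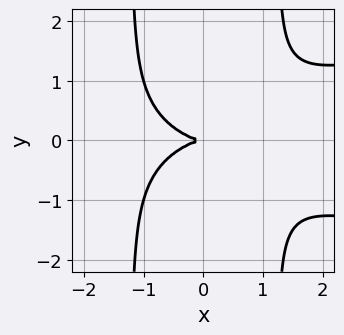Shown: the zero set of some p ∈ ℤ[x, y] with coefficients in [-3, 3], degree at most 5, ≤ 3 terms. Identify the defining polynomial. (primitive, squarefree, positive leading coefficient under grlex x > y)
2*x^2*y^2 - x^3 - 3*y^2

Degree: no degree-3 curve has this shape, so deg p = 4.
Symmetries: it's symmetric under y → −y, forcing even powers of y.
Checking where it meets the axes: it crosses the x-axis at the gridline x = 0; it crosses the y-axis at the gridline y = 0.
Assembling these constraints gives the stated polynomial.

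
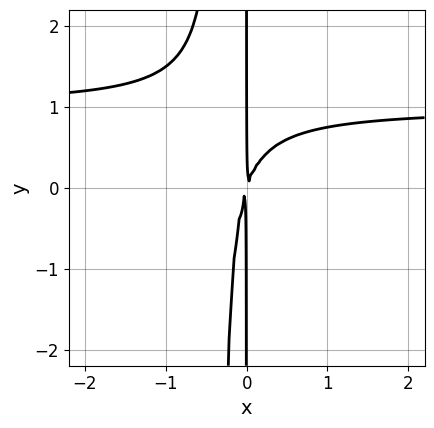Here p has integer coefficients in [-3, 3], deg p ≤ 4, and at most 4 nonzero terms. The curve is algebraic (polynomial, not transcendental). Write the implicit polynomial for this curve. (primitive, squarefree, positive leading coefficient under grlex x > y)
3*x^2*y - 3*x^2 + x*y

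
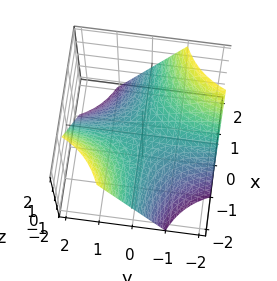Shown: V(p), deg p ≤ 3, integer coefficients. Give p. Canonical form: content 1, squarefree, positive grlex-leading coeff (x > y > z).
x*y + z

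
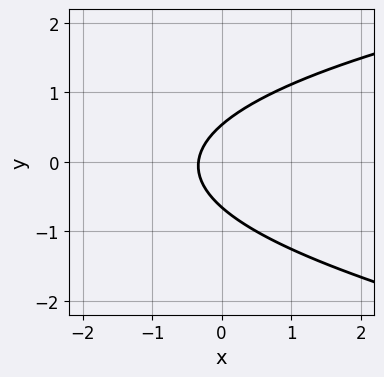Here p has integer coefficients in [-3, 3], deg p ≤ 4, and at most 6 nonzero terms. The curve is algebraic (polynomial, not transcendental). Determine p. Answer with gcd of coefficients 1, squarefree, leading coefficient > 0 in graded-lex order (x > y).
Degree: no degree-2 curve has this shape, so deg p = 3.
Solving for integer coefficients yields p as stated.

y^3 - x*y + 3*y^2 - 3*x - 1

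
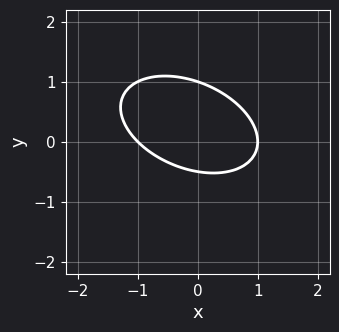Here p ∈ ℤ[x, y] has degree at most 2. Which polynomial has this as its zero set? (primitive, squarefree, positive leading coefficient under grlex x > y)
deg p = 2.
From the axis intercepts and sections: it crosses the y-axis at the gridline y = 1; the x-axis gridline crossings are at x ∈ {-1, 1}.
Putting this together gives p.

x^2 + x*y + 2*y^2 - y - 1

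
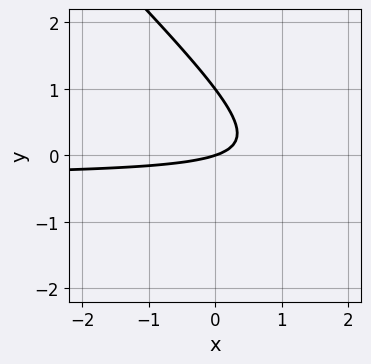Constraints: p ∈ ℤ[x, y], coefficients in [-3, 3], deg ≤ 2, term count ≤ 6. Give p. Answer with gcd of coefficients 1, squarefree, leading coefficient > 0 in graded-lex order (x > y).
3*x*y + 3*y^2 + x - 3*y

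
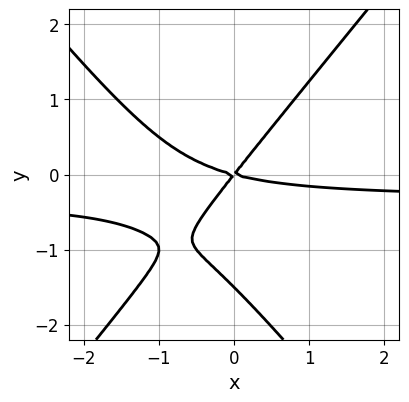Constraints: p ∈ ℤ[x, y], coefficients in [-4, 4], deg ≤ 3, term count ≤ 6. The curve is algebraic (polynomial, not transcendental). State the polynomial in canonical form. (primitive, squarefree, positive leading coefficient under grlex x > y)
The degree is 3 — the shape is more complex than any degree-2 curve.
Checking where it meets the axes: one y-axis crossing is at y = 0; it crosses the x-axis at the gridline x = 0.
Assembling these constraints gives the stated polynomial.

3*x^2*y - 2*y^3 + x^2 + 3*x*y - 3*y^2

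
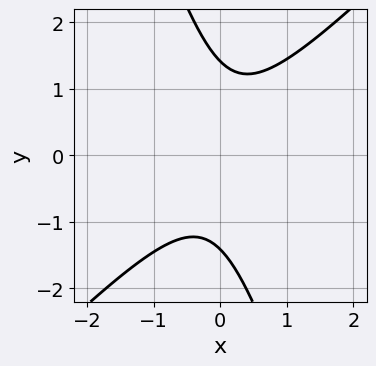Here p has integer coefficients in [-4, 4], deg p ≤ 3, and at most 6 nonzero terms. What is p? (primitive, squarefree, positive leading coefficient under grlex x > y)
3*x^2 - 2*x*y - y^2 + 2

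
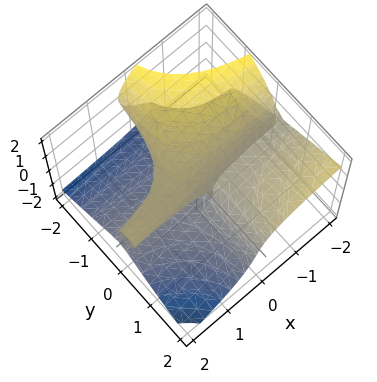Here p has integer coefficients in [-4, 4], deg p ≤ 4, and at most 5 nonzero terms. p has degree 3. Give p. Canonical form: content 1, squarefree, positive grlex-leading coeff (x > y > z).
Degree: the shape is more complex than any degree-2 surface, so deg p = 3.
From the visible intercepts: the visible x-axis segment lies entirely on the surface; every point of the y-axis in the box is on the surface; it crosses the z-axis at the gridline z = 0.
Solving for integer coefficients yields p as stated.

2*x*y^2 - 2*x*y*z + 2*z^3 + 2*y*z - z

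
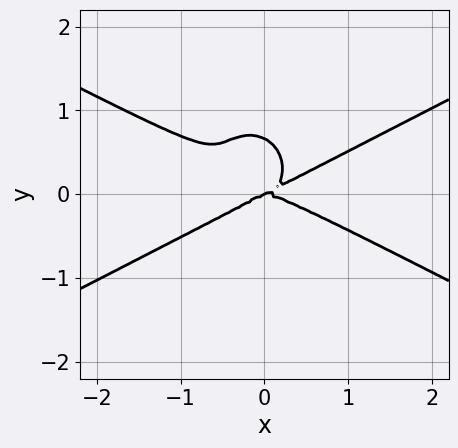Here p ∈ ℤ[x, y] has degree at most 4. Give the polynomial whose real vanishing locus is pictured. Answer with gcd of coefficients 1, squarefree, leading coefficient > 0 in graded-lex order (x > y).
x^4 - 3*x^2*y^2 - 3*y^4 - x*y^2 + 2*y^3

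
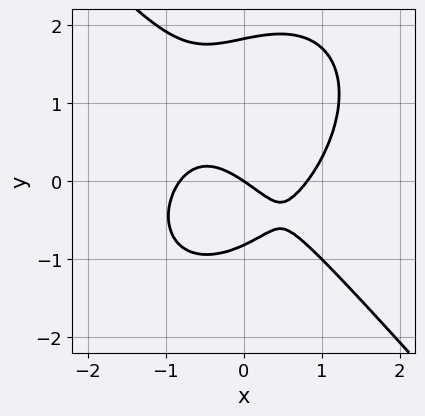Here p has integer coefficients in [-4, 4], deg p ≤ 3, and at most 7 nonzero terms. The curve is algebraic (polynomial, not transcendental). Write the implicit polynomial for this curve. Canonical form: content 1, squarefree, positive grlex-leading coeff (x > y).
3*x^3 + 2*y^3 - 2*y^2 - 2*x - 3*y

First, deg p = 3. The shape is more complex than any degree-2 curve.
Next, observable constraints: it meets the x-axis at x = 0 (among the integer gridlines); it crosses the y-axis at the gridline y = 0.
Finally, fitting integer coefficients to these (and the overall shape) gives p.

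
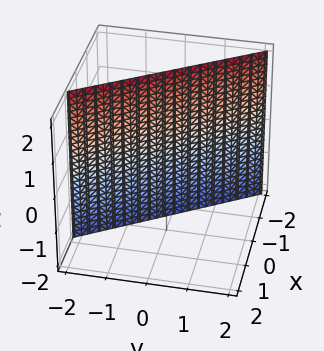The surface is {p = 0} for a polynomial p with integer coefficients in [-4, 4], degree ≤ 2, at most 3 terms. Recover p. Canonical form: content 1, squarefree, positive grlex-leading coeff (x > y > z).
3*x + 2*y + 2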